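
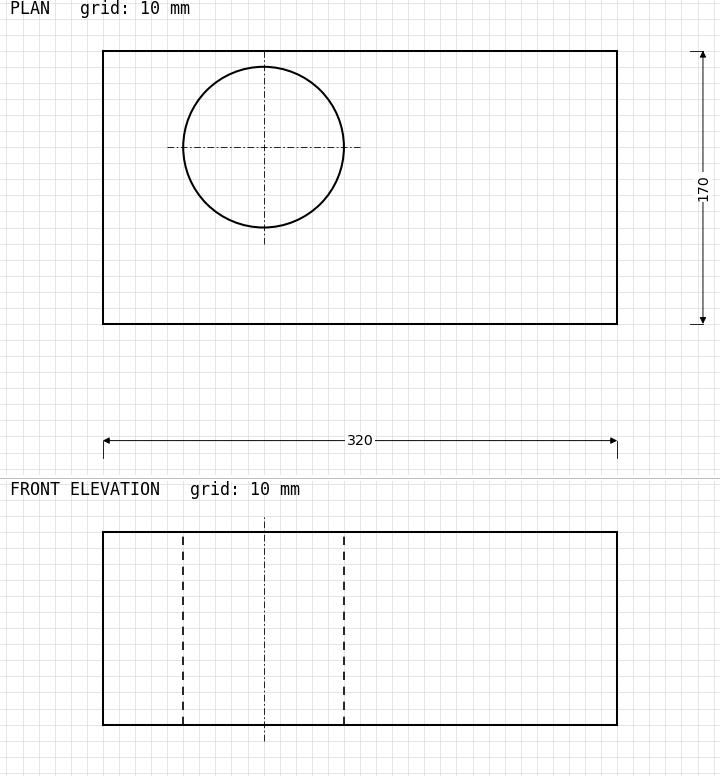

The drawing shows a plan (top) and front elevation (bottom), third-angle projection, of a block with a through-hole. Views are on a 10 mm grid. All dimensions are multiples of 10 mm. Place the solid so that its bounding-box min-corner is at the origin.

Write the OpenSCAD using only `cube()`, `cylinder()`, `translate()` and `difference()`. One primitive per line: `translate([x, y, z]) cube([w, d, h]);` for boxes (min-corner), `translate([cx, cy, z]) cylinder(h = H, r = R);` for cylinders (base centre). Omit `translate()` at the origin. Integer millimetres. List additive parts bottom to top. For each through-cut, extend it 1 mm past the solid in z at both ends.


difference() {
  cube([320, 170, 120]);
  translate([100, 110, -1]) cylinder(h = 122, r = 50);
}


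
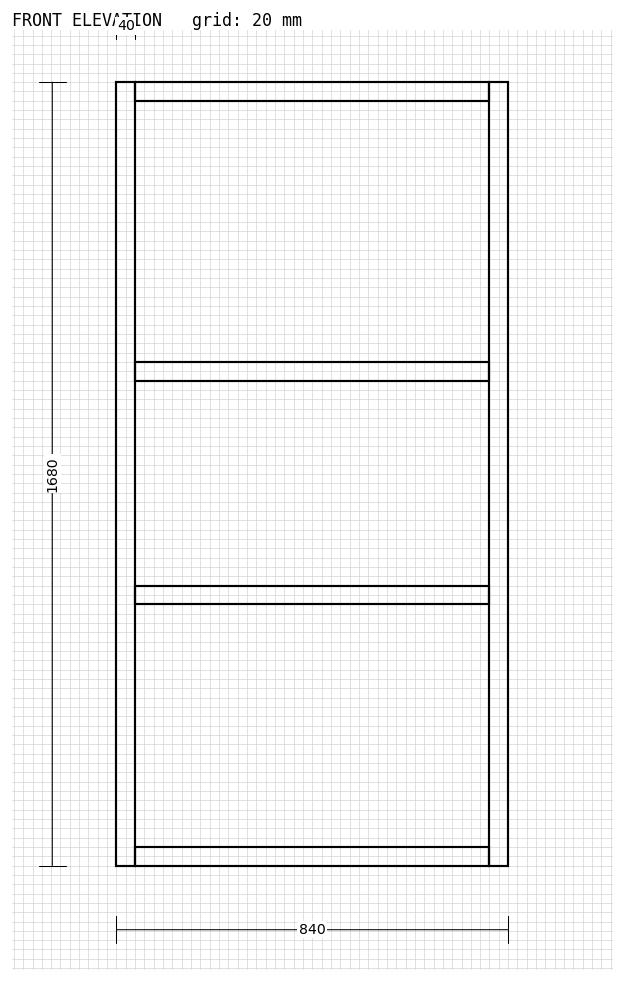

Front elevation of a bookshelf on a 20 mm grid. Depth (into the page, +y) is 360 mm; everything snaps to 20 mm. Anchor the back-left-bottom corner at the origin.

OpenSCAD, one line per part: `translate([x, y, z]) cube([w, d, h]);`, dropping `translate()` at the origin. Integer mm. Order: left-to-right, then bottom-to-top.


cube([40, 360, 1680]);
translate([40, 0, 0]) cube([760, 360, 40]);
translate([40, 0, 560]) cube([760, 360, 40]);
translate([40, 0, 1040]) cube([760, 360, 40]);
translate([40, 0, 1640]) cube([760, 360, 40]);
translate([800, 0, 0]) cube([40, 360, 1680]);


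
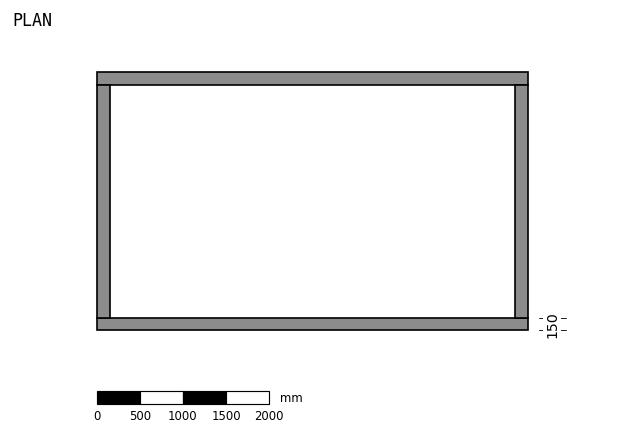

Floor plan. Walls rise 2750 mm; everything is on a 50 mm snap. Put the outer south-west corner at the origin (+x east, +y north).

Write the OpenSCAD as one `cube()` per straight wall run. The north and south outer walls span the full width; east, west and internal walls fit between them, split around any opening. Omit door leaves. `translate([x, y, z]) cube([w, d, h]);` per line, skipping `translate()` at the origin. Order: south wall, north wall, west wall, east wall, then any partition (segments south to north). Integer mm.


cube([5000, 150, 2750]);
translate([0, 2850, 0]) cube([5000, 150, 2750]);
translate([0, 150, 0]) cube([150, 2700, 2750]);
translate([4850, 150, 0]) cube([150, 2700, 2750]);


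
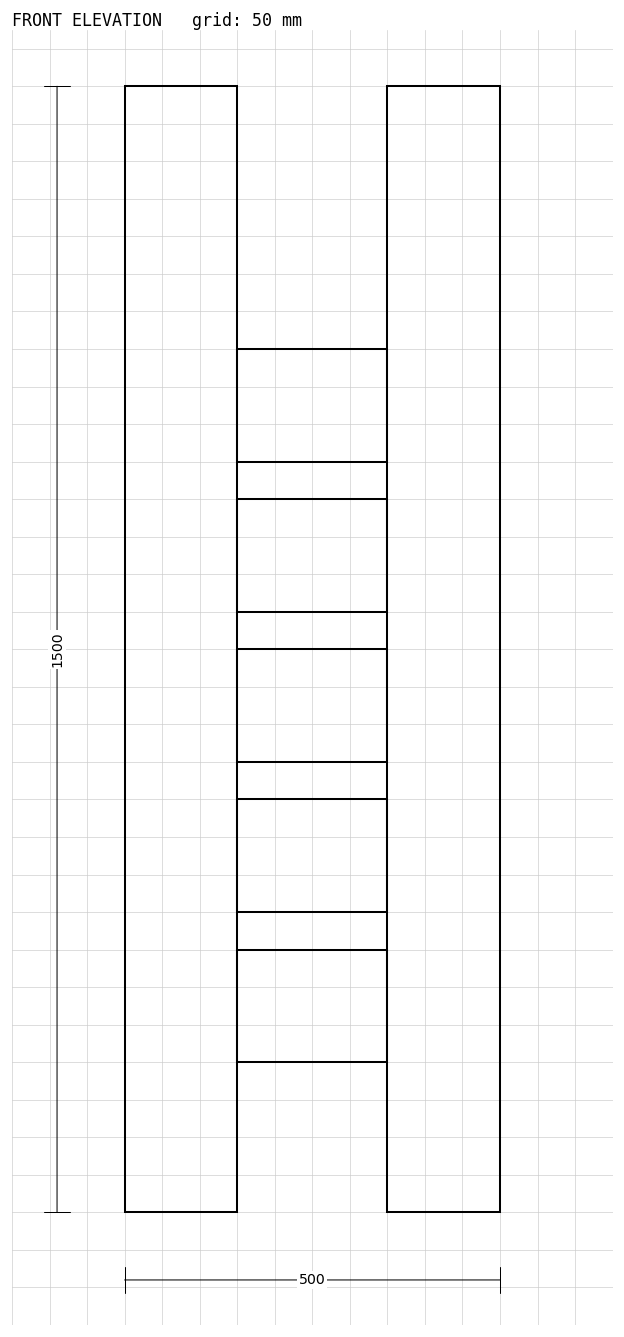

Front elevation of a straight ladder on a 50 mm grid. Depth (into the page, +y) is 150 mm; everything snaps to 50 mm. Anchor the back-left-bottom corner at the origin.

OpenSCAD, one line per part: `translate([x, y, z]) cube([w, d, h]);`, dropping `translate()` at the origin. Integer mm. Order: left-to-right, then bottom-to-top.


cube([150, 150, 1500]);
translate([150, 0, 200]) cube([200, 150, 150]);
translate([150, 0, 400]) cube([200, 150, 150]);
translate([150, 0, 600]) cube([200, 150, 150]);
translate([150, 0, 800]) cube([200, 150, 150]);
translate([150, 0, 1000]) cube([200, 150, 150]);
translate([350, 0, 0]) cube([150, 150, 1500]);


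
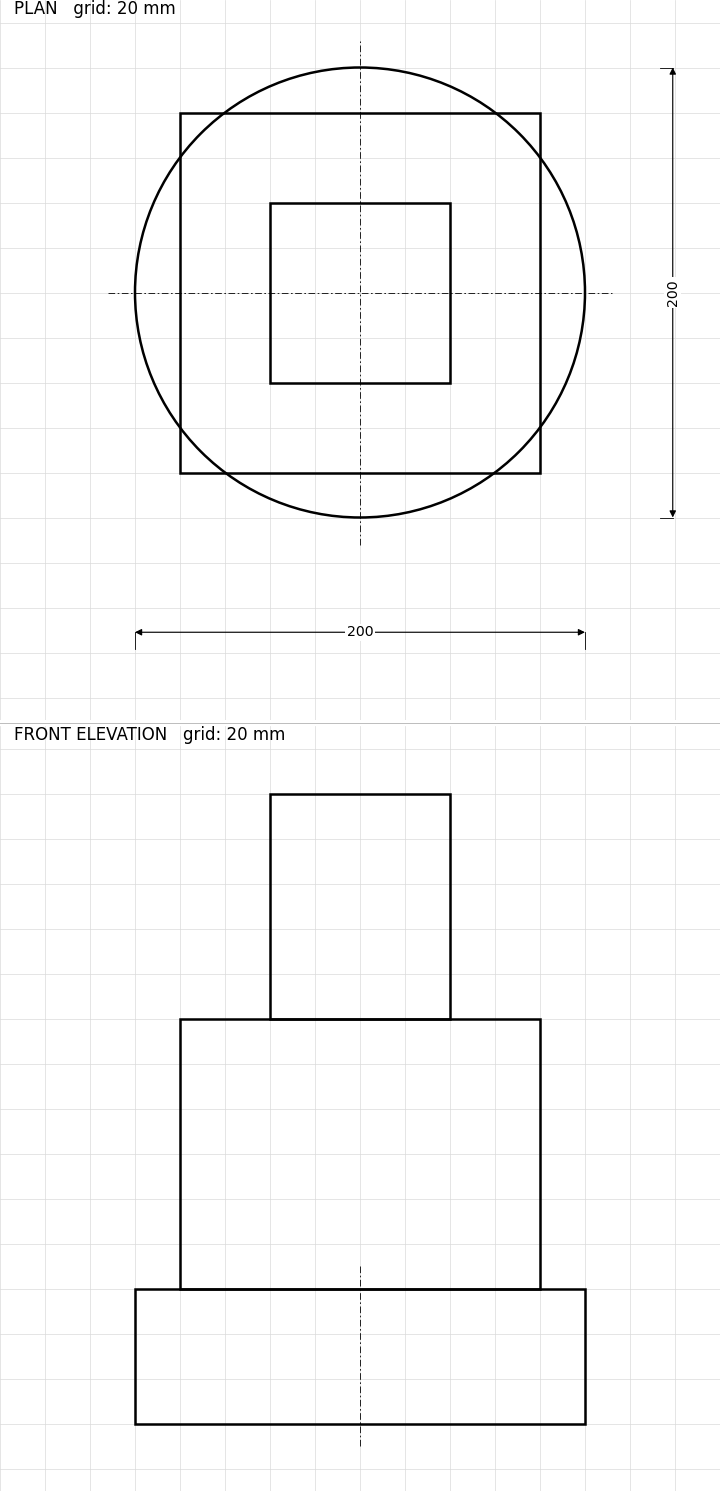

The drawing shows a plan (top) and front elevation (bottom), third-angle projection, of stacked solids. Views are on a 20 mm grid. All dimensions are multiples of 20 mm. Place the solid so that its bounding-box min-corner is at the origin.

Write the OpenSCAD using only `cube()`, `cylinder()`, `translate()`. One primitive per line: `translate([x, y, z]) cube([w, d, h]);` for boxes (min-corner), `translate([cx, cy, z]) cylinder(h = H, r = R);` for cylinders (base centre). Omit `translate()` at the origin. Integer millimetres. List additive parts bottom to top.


translate([100, 100, 0]) cylinder(h = 60, r = 100);
translate([20, 20, 60]) cube([160, 160, 120]);
translate([60, 60, 180]) cube([80, 80, 100]);


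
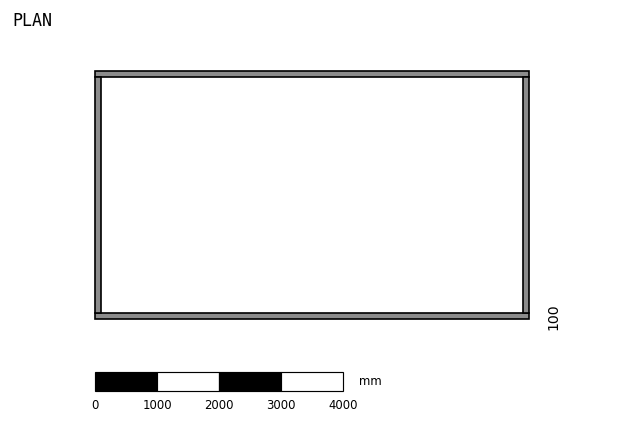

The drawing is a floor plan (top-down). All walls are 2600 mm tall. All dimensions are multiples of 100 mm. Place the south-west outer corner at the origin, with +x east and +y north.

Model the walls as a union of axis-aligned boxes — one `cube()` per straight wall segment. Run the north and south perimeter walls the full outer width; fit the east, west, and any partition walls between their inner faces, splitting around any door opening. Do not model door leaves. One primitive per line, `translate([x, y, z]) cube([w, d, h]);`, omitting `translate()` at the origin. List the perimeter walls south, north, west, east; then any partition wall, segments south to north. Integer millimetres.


cube([7000, 100, 2600]);
translate([0, 3900, 0]) cube([7000, 100, 2600]);
translate([0, 100, 0]) cube([100, 3800, 2600]);
translate([6900, 100, 0]) cube([100, 3800, 2600]);


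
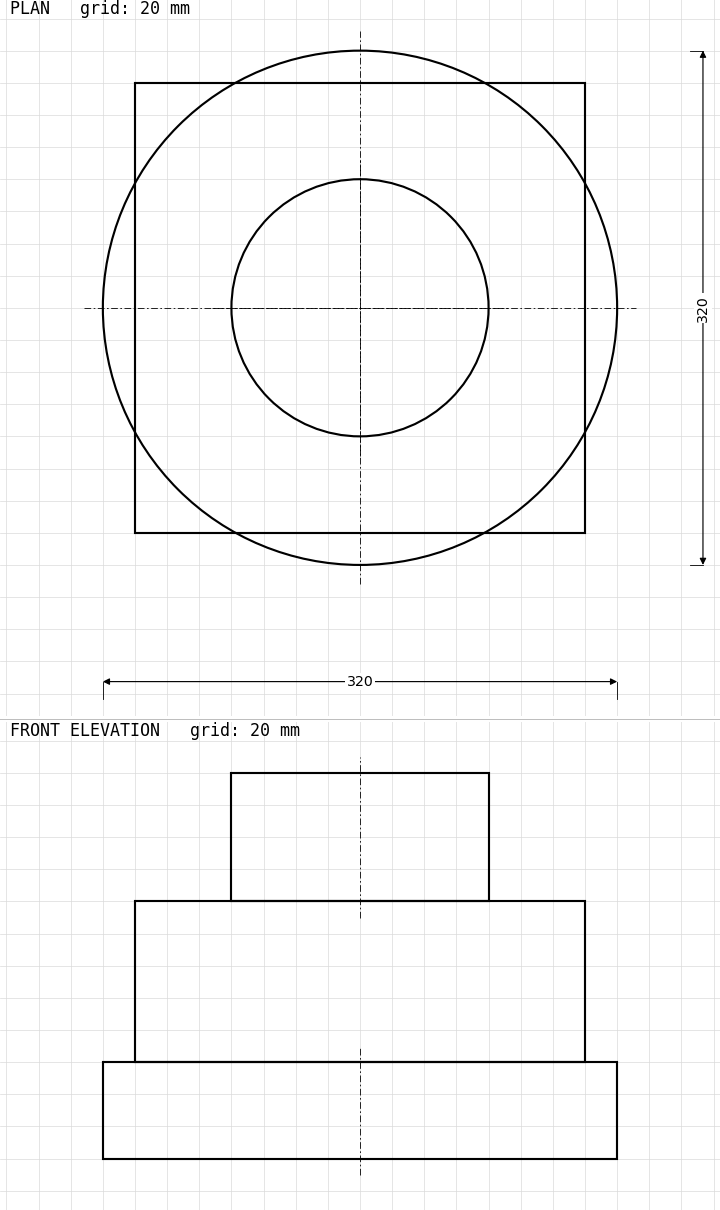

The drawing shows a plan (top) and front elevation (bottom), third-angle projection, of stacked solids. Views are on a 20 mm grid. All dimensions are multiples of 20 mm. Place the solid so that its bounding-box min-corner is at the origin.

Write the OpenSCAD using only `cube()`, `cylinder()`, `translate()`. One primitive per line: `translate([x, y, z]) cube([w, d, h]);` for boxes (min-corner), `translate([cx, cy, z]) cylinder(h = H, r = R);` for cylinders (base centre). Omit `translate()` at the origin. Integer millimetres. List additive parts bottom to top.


translate([160, 160, 0]) cylinder(h = 60, r = 160);
translate([20, 20, 60]) cube([280, 280, 100]);
translate([160, 160, 160]) cylinder(h = 80, r = 80);


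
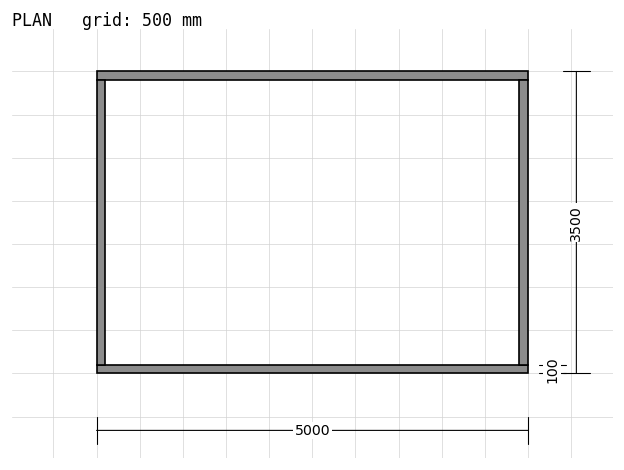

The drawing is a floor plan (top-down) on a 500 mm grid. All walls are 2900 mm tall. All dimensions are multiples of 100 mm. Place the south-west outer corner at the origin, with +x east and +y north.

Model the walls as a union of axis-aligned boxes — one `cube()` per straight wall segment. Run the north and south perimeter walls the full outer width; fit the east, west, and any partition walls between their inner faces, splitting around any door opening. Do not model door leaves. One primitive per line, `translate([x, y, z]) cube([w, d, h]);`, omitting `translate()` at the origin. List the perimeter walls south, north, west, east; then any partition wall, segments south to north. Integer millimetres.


cube([5000, 100, 2900]);
translate([0, 3400, 0]) cube([5000, 100, 2900]);
translate([0, 100, 0]) cube([100, 3300, 2900]);
translate([4900, 100, 0]) cube([100, 3300, 2900]);


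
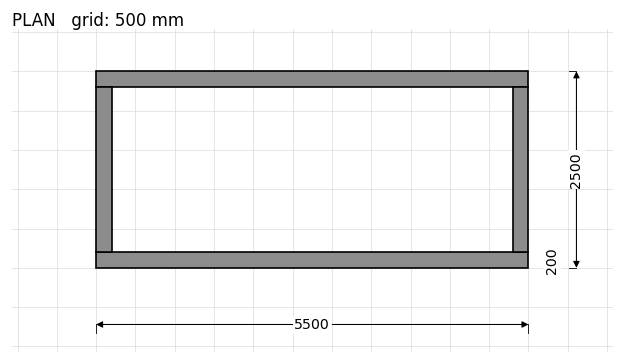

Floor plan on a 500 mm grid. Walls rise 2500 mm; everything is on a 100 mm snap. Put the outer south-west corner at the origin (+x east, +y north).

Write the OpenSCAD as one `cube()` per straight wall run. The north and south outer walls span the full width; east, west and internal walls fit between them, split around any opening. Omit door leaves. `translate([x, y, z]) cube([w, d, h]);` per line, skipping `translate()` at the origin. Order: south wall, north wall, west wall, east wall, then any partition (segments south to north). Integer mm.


cube([5500, 200, 2500]);
translate([0, 2300, 0]) cube([5500, 200, 2500]);
translate([0, 200, 0]) cube([200, 2100, 2500]);
translate([5300, 200, 0]) cube([200, 2100, 2500]);


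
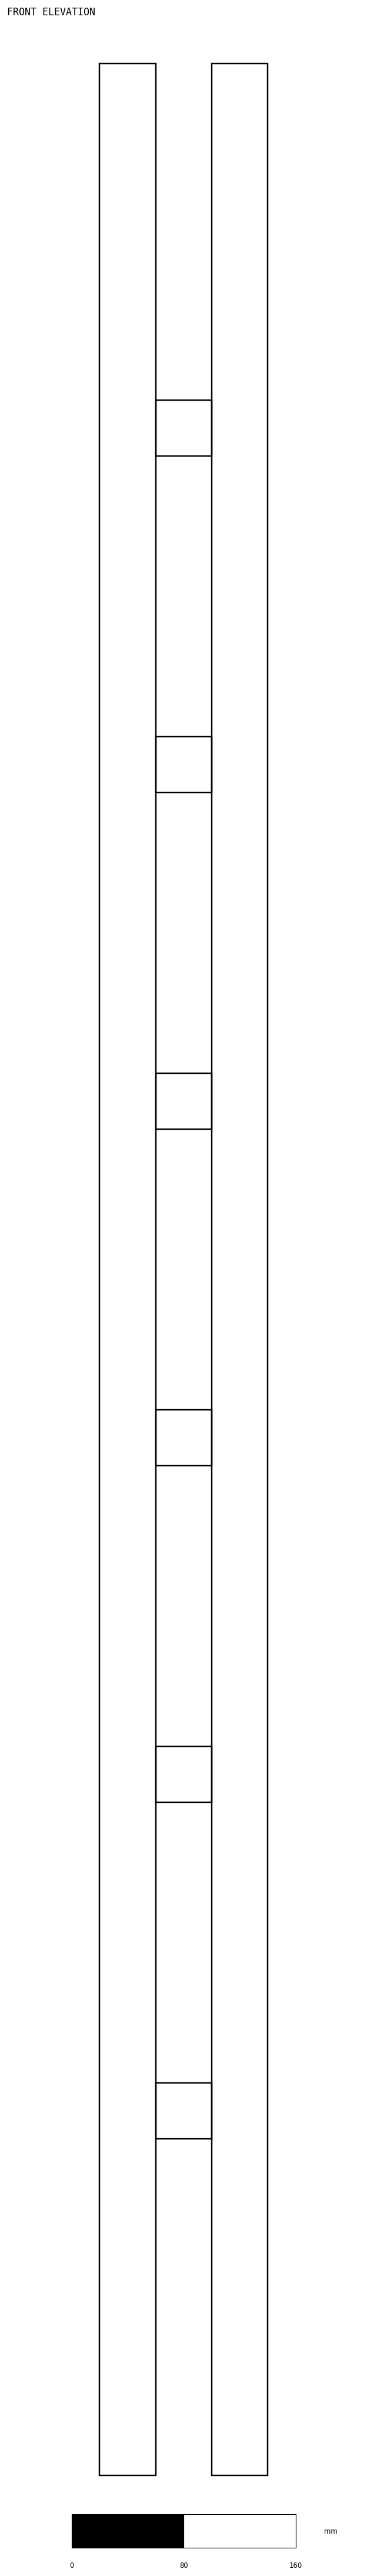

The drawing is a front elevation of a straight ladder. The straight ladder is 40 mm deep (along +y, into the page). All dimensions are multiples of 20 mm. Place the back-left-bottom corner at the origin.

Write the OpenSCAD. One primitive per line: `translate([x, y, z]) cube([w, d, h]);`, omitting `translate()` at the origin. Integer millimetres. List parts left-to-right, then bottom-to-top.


cube([40, 40, 1720]);
translate([40, 0, 240]) cube([40, 40, 40]);
translate([40, 0, 480]) cube([40, 40, 40]);
translate([40, 0, 720]) cube([40, 40, 40]);
translate([40, 0, 960]) cube([40, 40, 40]);
translate([40, 0, 1200]) cube([40, 40, 40]);
translate([40, 0, 1440]) cube([40, 40, 40]);
translate([80, 0, 0]) cube([40, 40, 1720]);


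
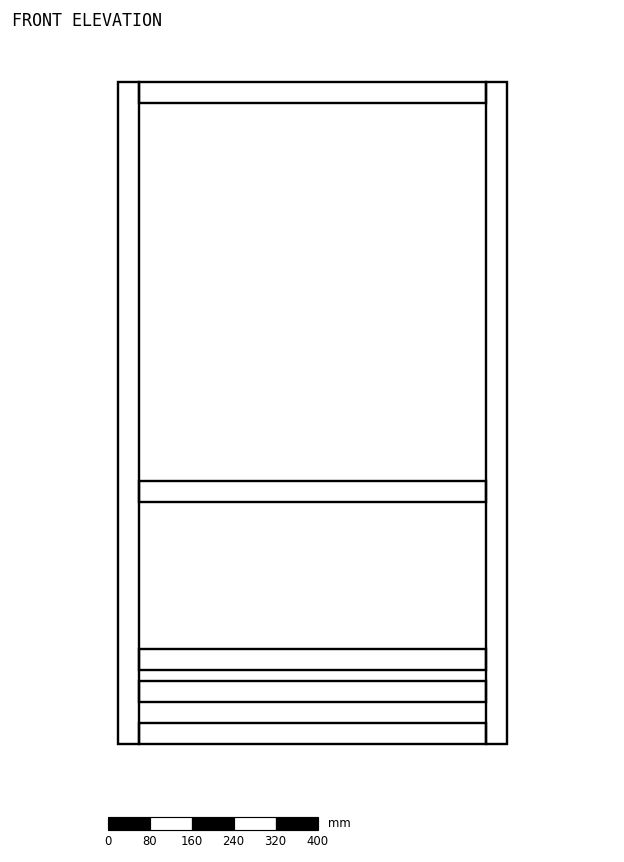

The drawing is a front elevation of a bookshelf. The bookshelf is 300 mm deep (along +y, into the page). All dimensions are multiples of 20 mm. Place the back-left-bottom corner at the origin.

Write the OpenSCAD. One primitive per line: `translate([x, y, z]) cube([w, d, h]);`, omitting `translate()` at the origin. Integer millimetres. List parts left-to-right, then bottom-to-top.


cube([40, 300, 1260]);
translate([40, 0, 0]) cube([660, 300, 40]);
translate([40, 0, 80]) cube([660, 300, 40]);
translate([40, 0, 140]) cube([660, 300, 40]);
translate([40, 0, 460]) cube([660, 300, 40]);
translate([40, 0, 1220]) cube([660, 300, 40]);
translate([700, 0, 0]) cube([40, 300, 1260]);


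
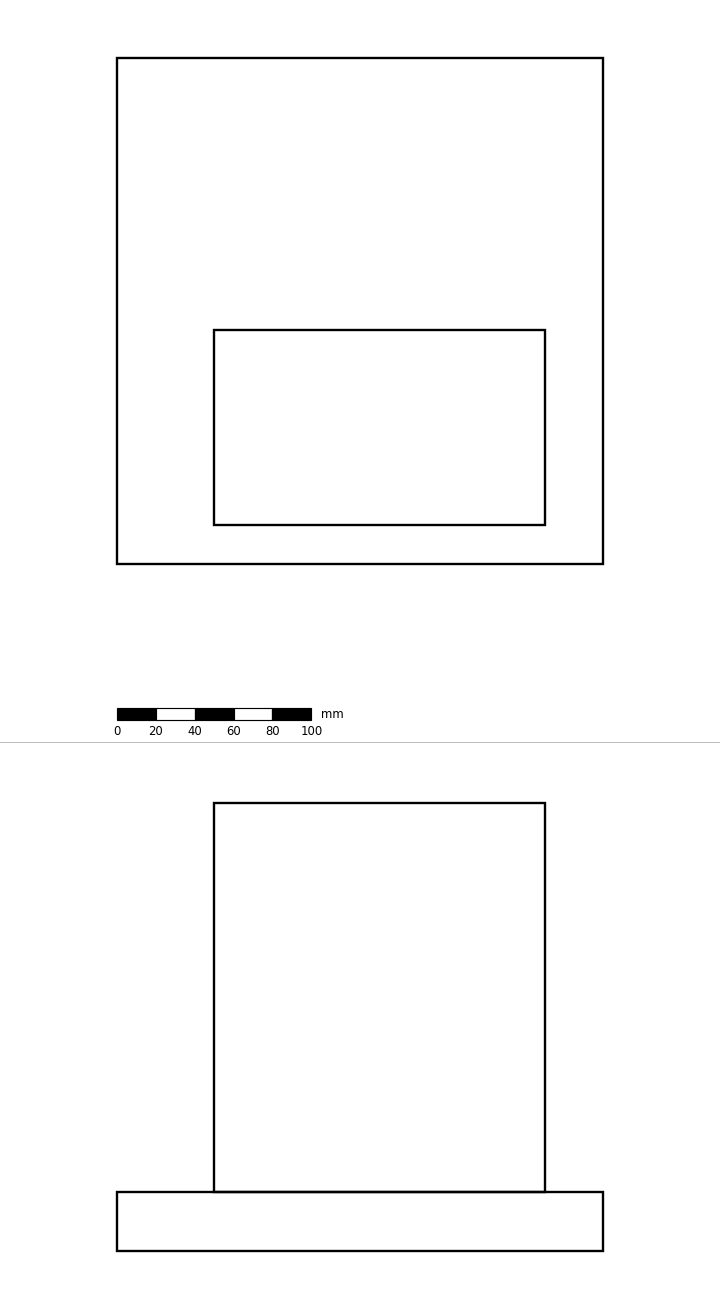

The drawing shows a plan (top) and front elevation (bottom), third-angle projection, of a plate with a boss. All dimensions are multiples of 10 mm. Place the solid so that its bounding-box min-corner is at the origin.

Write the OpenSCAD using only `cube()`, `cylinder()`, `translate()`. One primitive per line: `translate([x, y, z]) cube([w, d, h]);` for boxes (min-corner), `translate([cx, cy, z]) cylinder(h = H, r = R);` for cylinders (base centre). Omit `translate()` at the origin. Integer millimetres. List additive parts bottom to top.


cube([250, 260, 30]);
translate([50, 20, 30]) cube([170, 100, 200]);


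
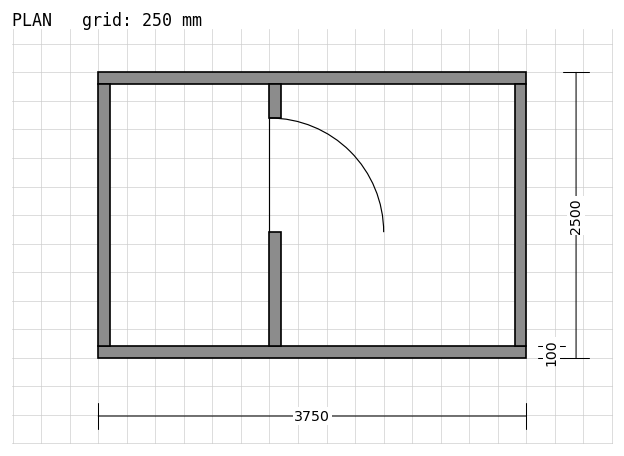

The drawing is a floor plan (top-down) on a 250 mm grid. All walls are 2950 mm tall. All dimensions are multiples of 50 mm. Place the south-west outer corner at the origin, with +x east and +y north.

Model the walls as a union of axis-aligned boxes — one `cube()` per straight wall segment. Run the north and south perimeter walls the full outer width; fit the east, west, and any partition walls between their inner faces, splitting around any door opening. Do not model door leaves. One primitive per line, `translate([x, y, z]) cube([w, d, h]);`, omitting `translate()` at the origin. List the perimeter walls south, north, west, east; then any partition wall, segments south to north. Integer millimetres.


cube([3750, 100, 2950]);
translate([0, 2400, 0]) cube([3750, 100, 2950]);
translate([0, 100, 0]) cube([100, 2300, 2950]);
translate([3650, 100, 0]) cube([100, 2300, 2950]);
translate([1500, 100, 0]) cube([100, 1000, 2950]);
translate([1500, 2100, 0]) cube([100, 300, 2950]);


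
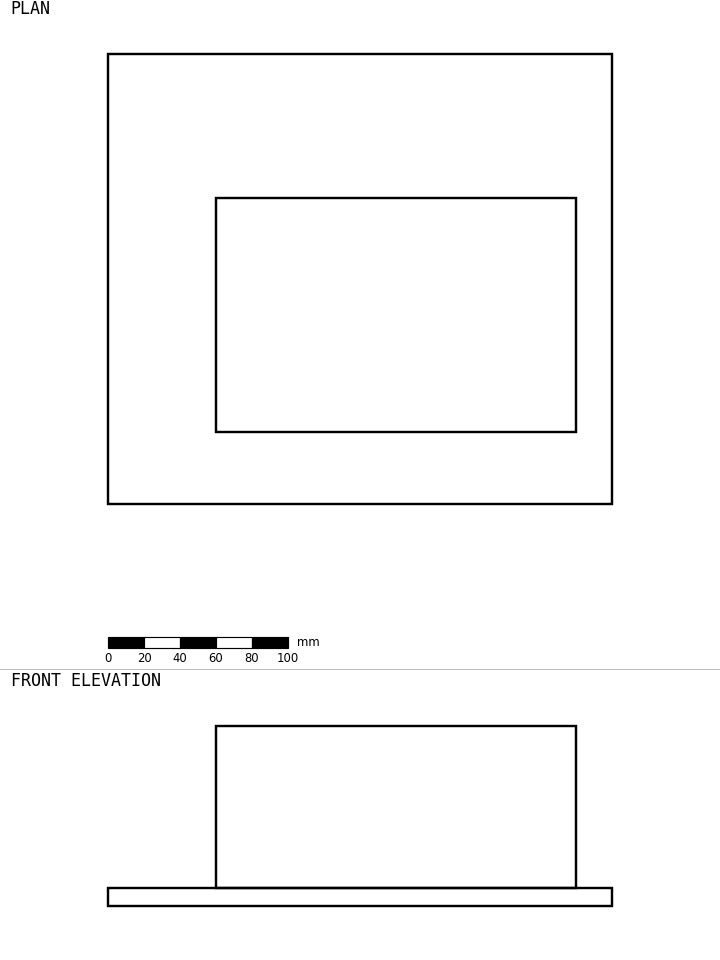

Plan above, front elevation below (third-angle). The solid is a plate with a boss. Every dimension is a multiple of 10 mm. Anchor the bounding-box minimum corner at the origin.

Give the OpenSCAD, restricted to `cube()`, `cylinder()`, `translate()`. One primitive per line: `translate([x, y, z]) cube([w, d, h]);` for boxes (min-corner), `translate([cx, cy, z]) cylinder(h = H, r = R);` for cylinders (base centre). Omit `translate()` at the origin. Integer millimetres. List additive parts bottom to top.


cube([280, 250, 10]);
translate([60, 40, 10]) cube([200, 130, 90]);


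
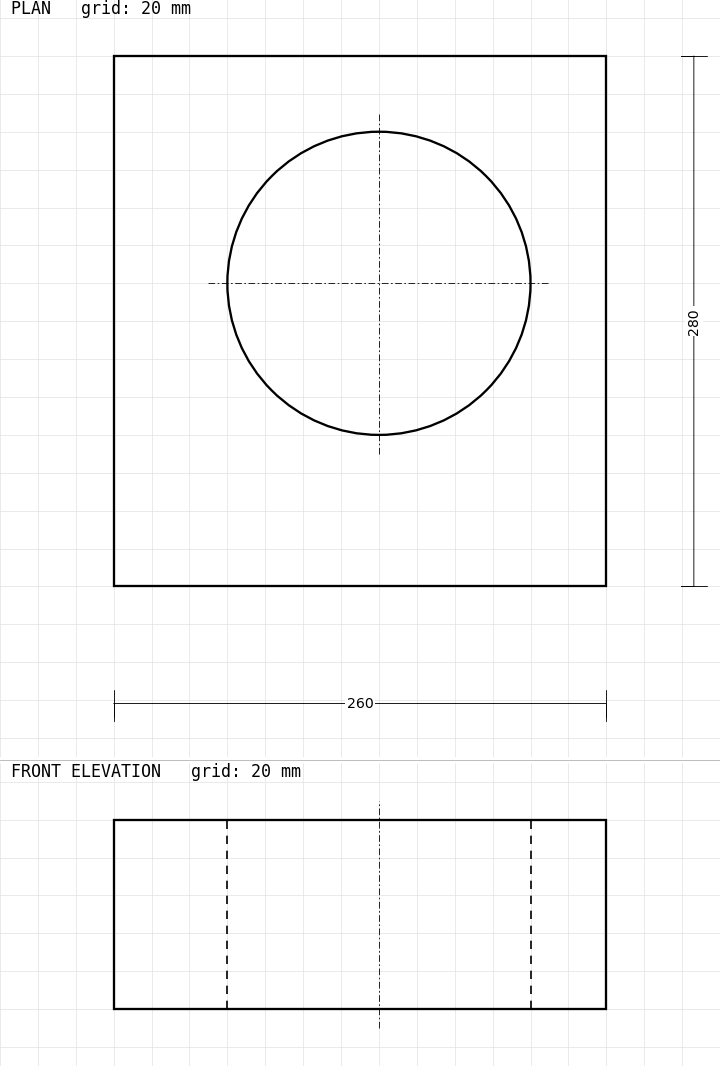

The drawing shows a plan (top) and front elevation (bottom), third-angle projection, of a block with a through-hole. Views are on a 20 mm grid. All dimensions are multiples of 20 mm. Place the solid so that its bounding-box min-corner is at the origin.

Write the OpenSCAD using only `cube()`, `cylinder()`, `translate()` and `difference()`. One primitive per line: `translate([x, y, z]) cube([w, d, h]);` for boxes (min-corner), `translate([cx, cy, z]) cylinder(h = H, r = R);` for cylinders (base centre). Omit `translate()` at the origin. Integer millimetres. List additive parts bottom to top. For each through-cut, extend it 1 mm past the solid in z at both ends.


difference() {
  cube([260, 280, 100]);
  translate([140, 160, -1]) cylinder(h = 102, r = 80);
}


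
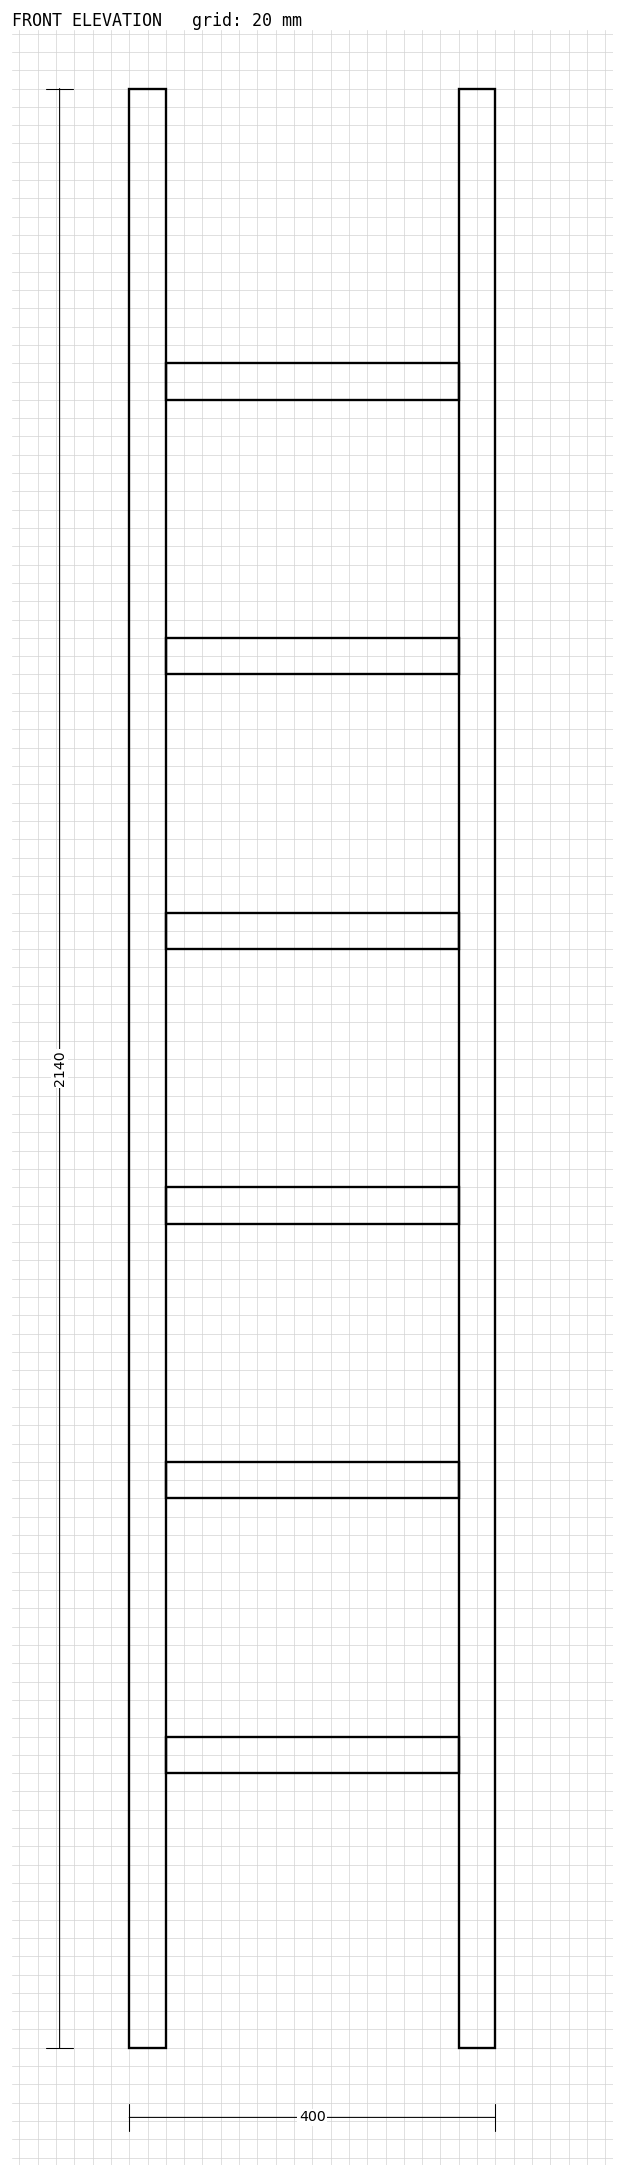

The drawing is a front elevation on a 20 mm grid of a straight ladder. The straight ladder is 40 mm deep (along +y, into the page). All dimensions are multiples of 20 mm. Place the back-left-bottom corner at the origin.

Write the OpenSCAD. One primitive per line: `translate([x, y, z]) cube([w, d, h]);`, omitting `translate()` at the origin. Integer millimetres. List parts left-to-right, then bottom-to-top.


cube([40, 40, 2140]);
translate([40, 0, 300]) cube([320, 40, 40]);
translate([40, 0, 600]) cube([320, 40, 40]);
translate([40, 0, 900]) cube([320, 40, 40]);
translate([40, 0, 1200]) cube([320, 40, 40]);
translate([40, 0, 1500]) cube([320, 40, 40]);
translate([40, 0, 1800]) cube([320, 40, 40]);
translate([360, 0, 0]) cube([40, 40, 2140]);


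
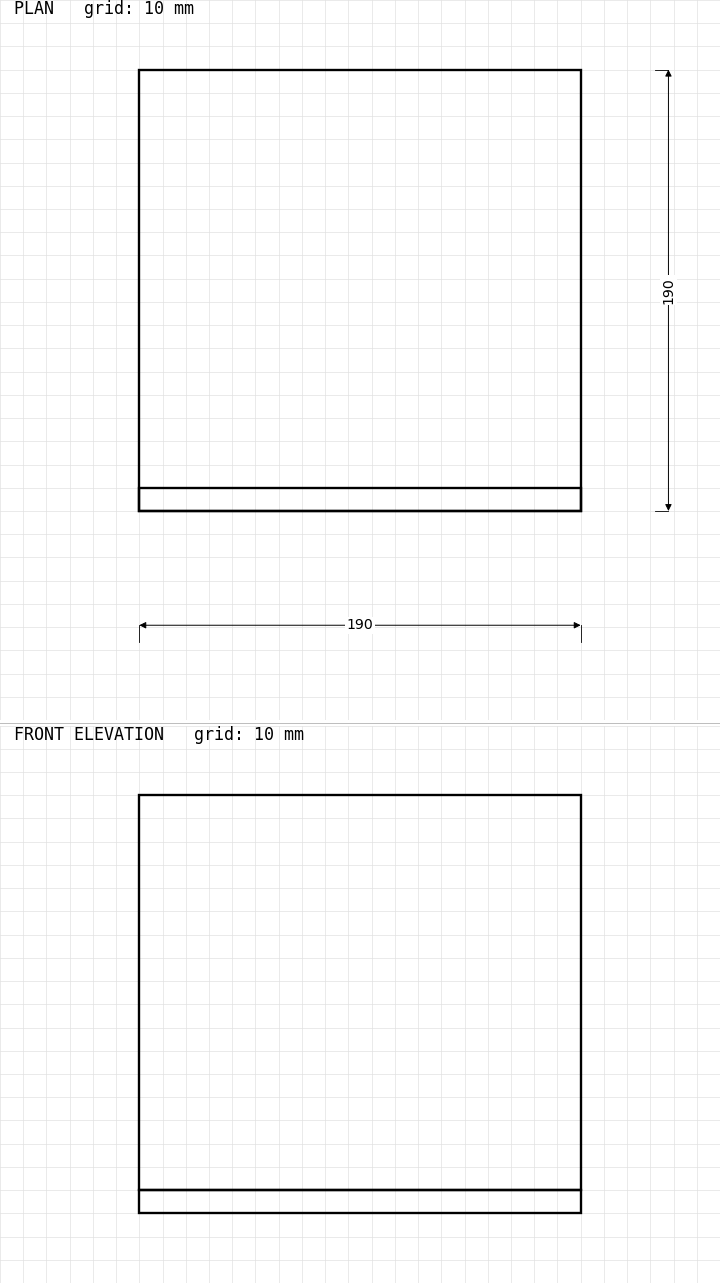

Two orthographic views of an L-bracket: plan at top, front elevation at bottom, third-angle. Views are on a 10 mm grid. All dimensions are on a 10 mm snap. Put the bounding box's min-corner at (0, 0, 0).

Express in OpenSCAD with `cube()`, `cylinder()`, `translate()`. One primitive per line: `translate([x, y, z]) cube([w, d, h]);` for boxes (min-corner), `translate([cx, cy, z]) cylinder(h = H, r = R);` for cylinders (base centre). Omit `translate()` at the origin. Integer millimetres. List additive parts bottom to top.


cube([190, 190, 10]);
translate([0, 0, 10]) cube([190, 10, 170]);


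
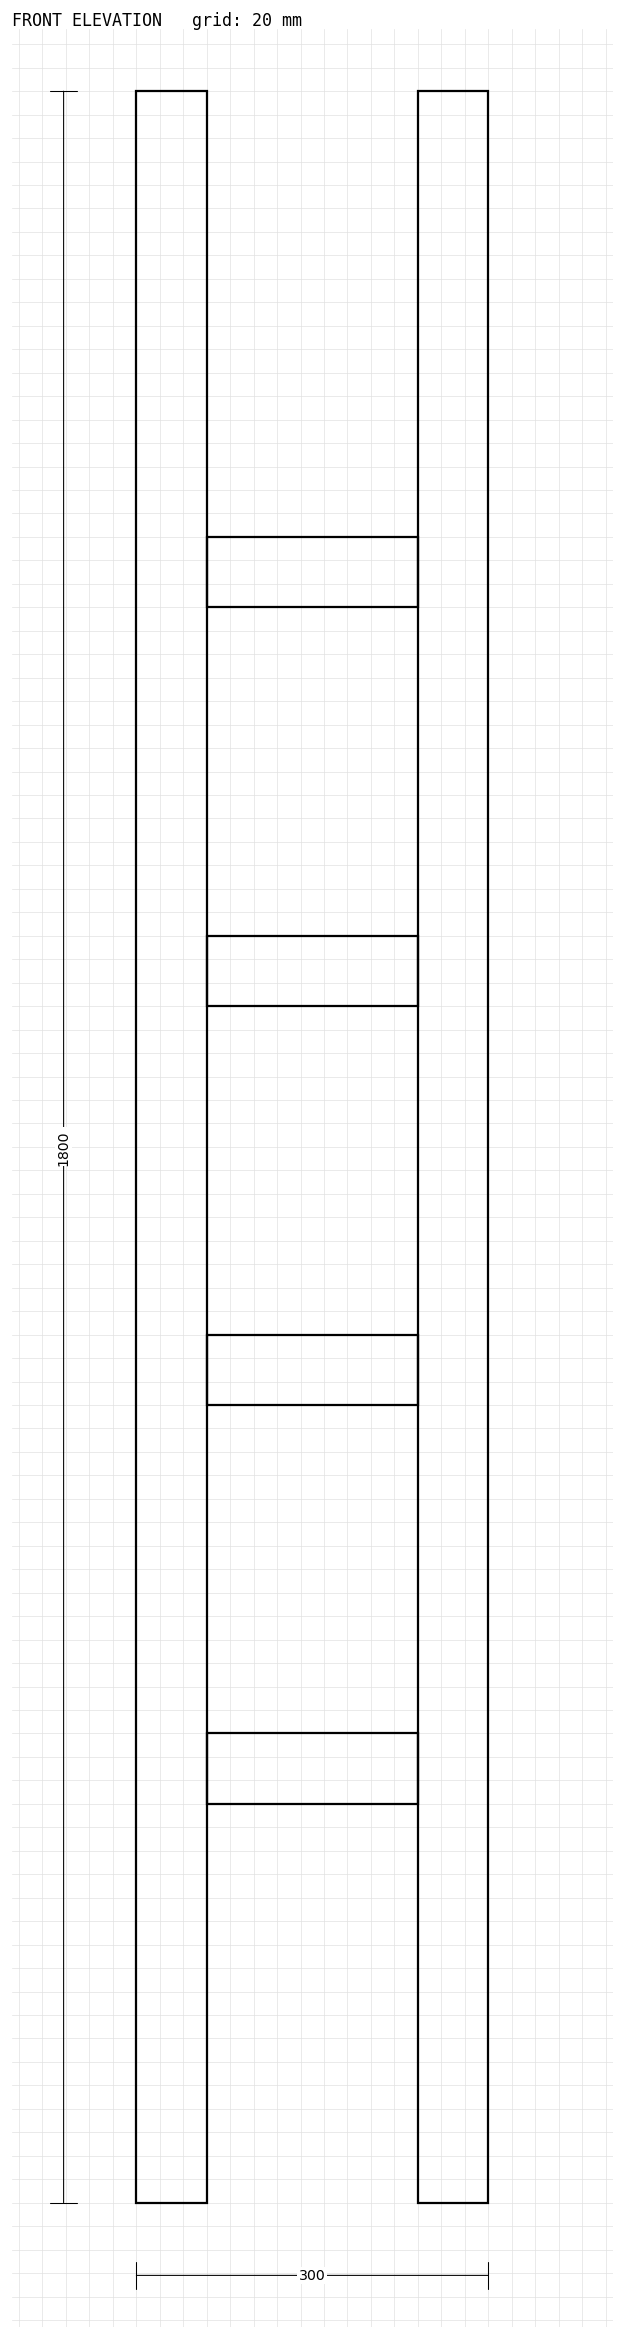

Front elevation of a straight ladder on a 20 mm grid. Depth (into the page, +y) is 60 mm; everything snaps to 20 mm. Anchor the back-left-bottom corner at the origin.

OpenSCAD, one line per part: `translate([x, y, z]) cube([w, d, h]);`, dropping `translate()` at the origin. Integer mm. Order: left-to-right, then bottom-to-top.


cube([60, 60, 1800]);
translate([60, 0, 340]) cube([180, 60, 60]);
translate([60, 0, 680]) cube([180, 60, 60]);
translate([60, 0, 1020]) cube([180, 60, 60]);
translate([60, 0, 1360]) cube([180, 60, 60]);
translate([240, 0, 0]) cube([60, 60, 1800]);


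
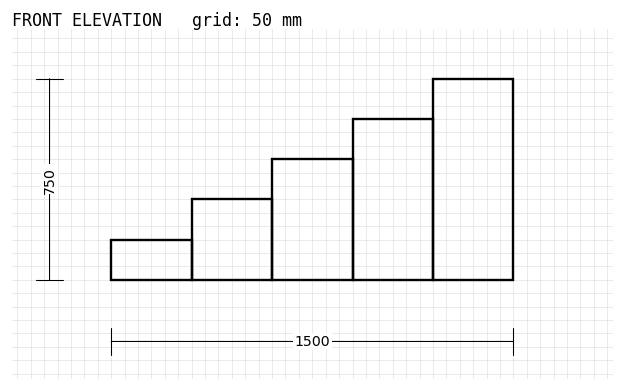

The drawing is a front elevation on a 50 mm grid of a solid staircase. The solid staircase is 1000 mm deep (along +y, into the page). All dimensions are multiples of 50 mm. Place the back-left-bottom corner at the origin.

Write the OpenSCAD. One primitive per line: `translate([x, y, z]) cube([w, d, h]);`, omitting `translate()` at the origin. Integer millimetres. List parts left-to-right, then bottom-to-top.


cube([300, 1000, 150]);
translate([300, 0, 0]) cube([300, 1000, 300]);
translate([600, 0, 0]) cube([300, 1000, 450]);
translate([900, 0, 0]) cube([300, 1000, 600]);
translate([1200, 0, 0]) cube([300, 1000, 750]);


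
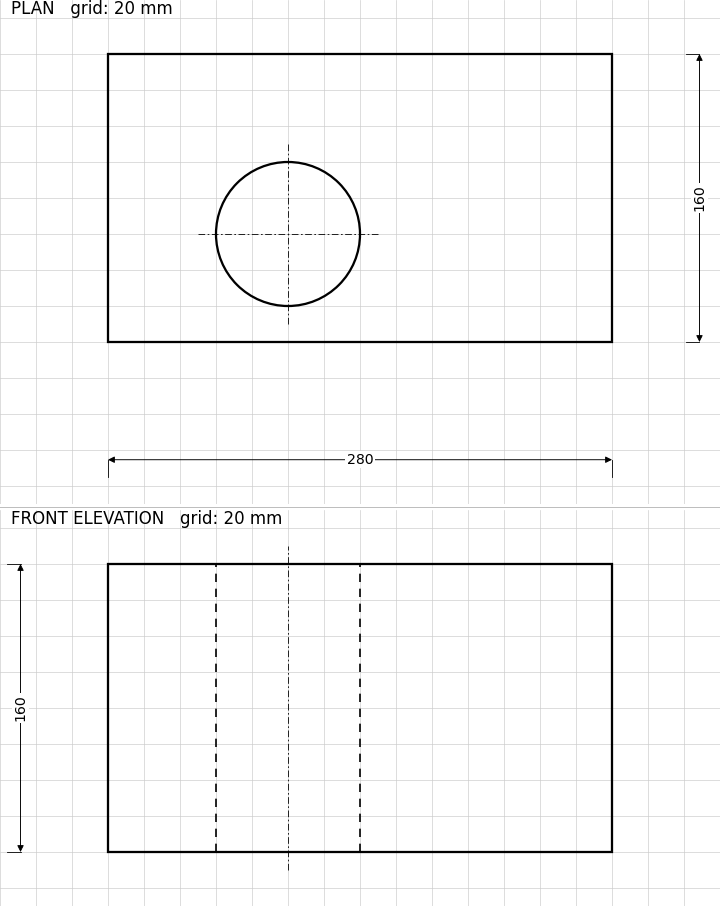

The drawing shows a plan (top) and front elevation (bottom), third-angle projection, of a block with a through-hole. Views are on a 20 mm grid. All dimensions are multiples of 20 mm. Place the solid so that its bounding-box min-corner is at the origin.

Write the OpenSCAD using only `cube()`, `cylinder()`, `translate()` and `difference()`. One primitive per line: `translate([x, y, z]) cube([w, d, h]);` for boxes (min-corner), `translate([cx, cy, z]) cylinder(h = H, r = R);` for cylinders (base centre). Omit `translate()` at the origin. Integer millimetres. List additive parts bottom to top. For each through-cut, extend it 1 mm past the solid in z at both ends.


difference() {
  cube([280, 160, 160]);
  translate([100, 60, -1]) cylinder(h = 162, r = 40);
}


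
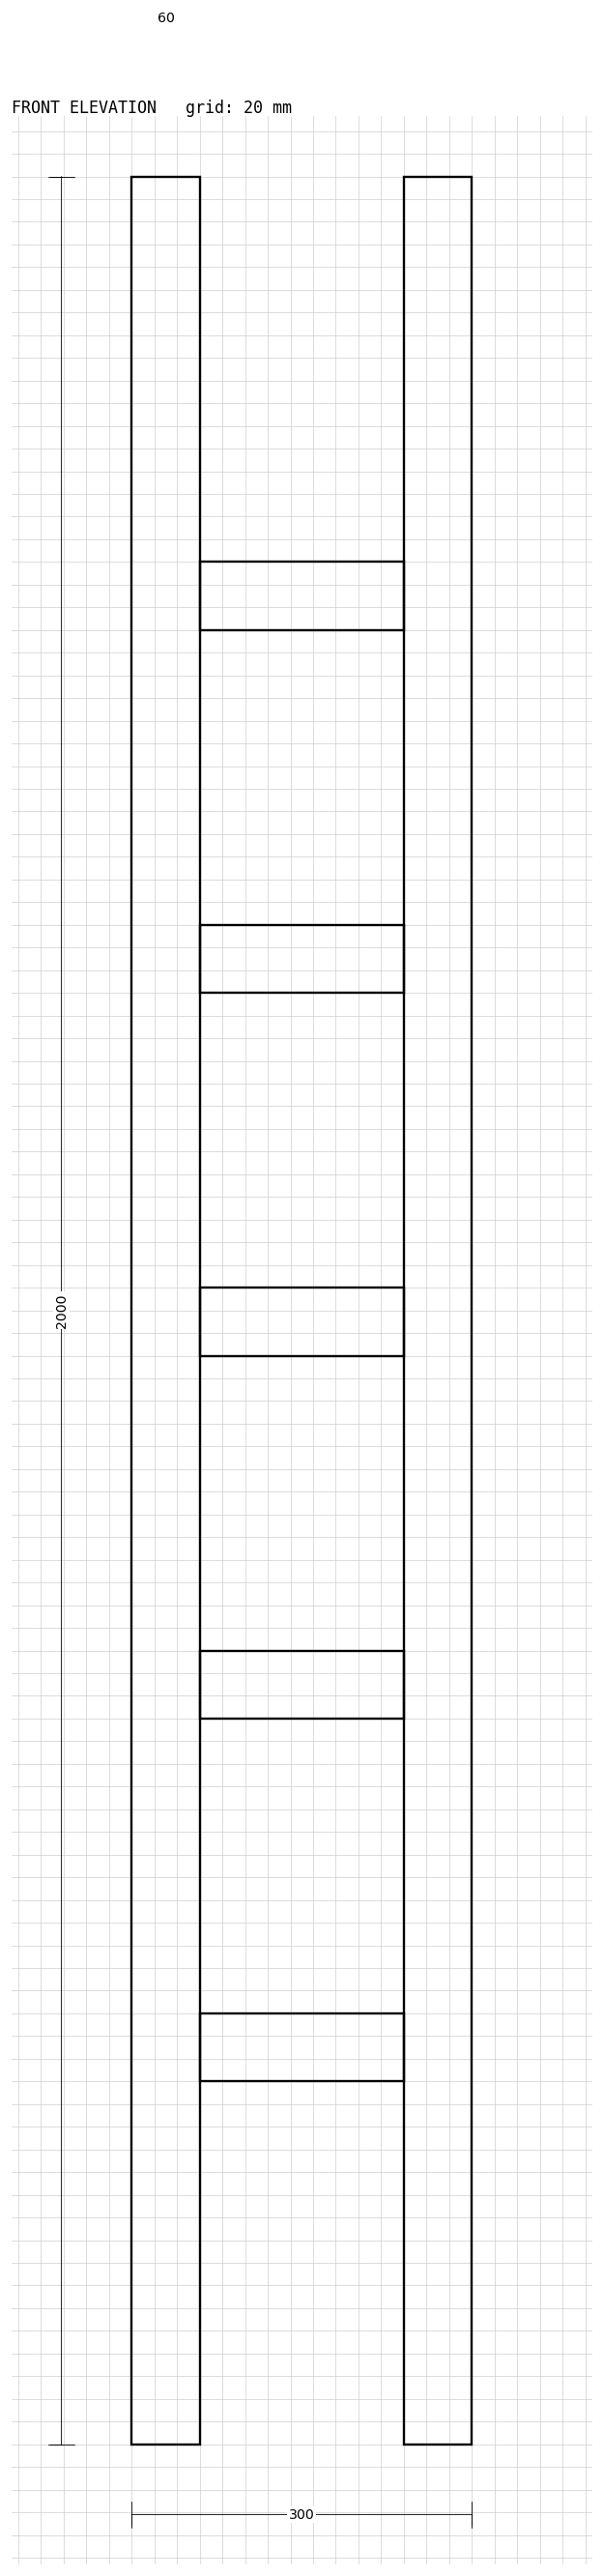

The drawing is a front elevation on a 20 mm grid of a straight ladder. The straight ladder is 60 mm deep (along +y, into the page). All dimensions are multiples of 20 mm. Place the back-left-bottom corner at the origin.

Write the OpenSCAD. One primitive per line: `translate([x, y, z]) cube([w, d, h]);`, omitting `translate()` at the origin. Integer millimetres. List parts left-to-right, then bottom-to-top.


cube([60, 60, 2000]);
translate([60, 0, 320]) cube([180, 60, 60]);
translate([60, 0, 640]) cube([180, 60, 60]);
translate([60, 0, 960]) cube([180, 60, 60]);
translate([60, 0, 1280]) cube([180, 60, 60]);
translate([60, 0, 1600]) cube([180, 60, 60]);
translate([240, 0, 0]) cube([60, 60, 2000]);


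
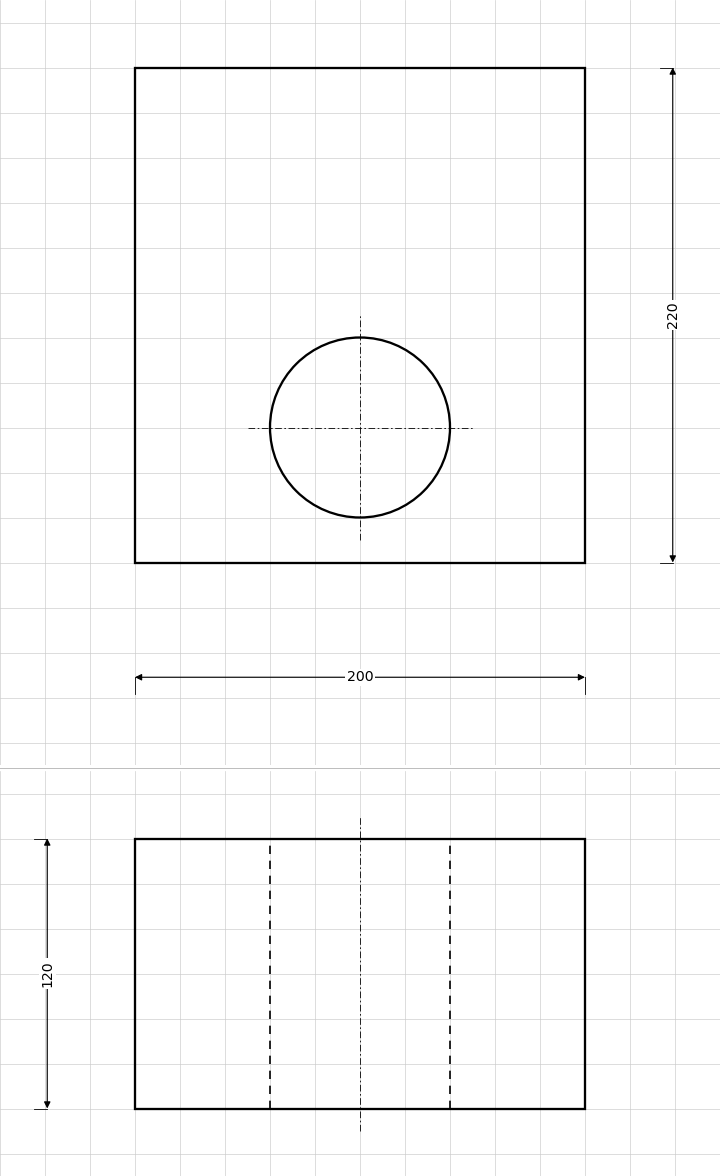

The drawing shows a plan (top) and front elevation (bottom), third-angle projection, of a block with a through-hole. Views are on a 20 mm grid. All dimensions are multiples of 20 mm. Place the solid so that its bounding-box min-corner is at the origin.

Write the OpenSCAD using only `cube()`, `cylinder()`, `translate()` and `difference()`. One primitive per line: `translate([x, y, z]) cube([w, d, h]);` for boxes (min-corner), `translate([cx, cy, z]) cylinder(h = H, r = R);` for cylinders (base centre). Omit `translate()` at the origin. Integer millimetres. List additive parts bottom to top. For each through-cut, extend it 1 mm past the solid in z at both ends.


difference() {
  cube([200, 220, 120]);
  translate([100, 60, -1]) cylinder(h = 122, r = 40);
}


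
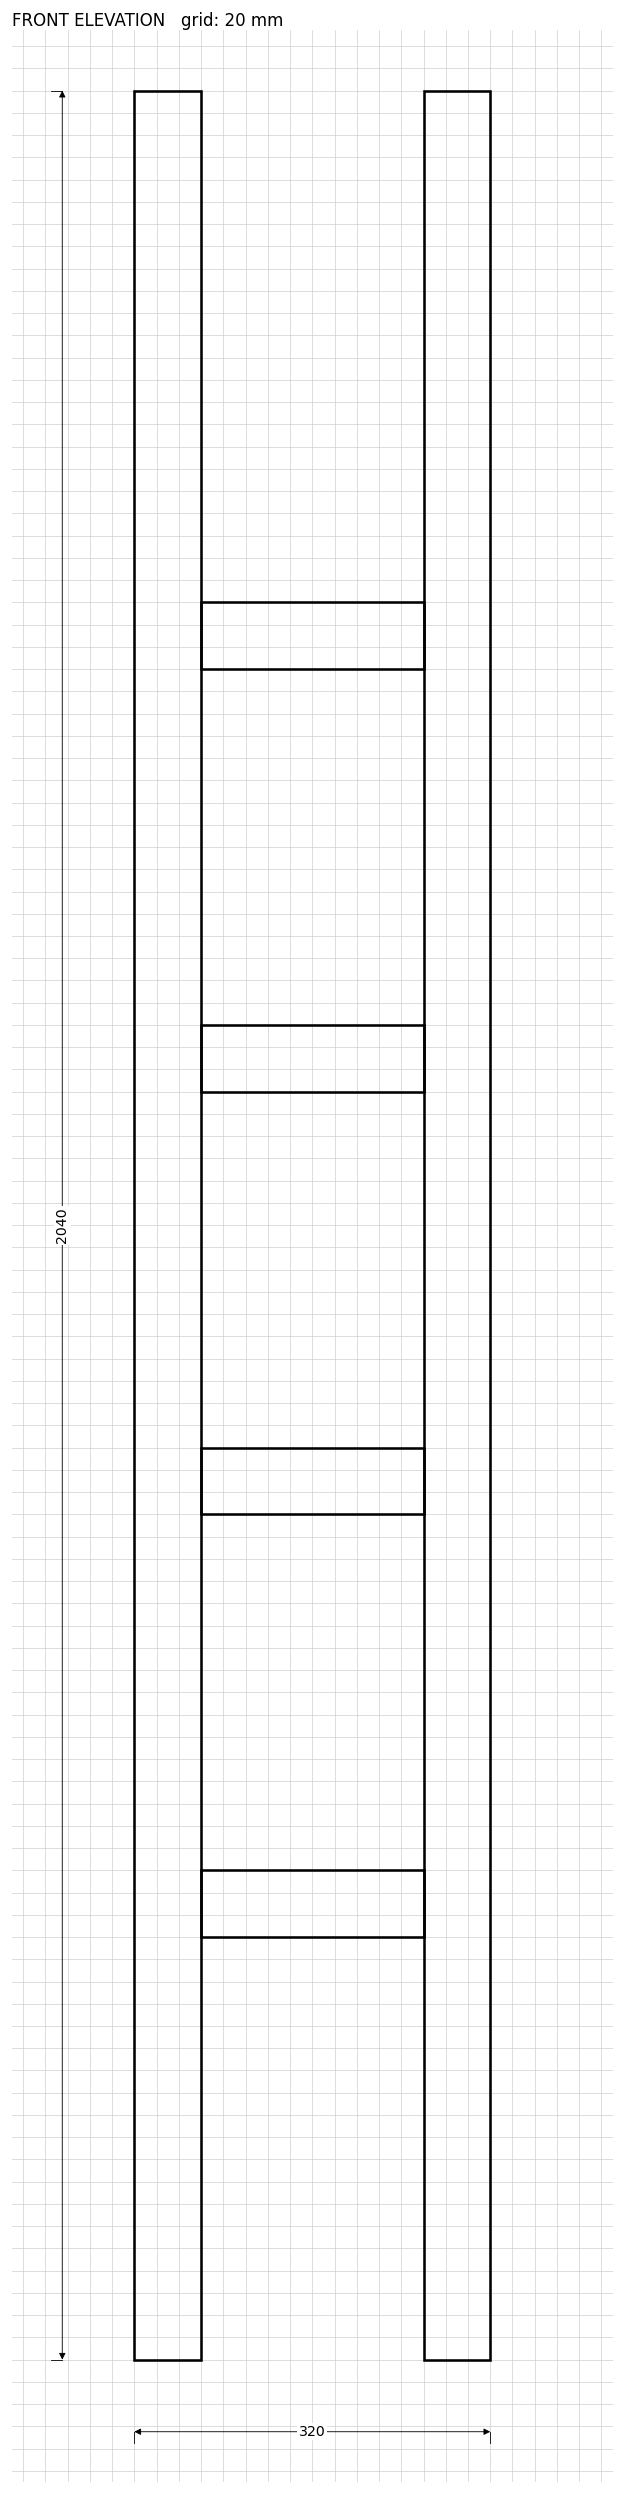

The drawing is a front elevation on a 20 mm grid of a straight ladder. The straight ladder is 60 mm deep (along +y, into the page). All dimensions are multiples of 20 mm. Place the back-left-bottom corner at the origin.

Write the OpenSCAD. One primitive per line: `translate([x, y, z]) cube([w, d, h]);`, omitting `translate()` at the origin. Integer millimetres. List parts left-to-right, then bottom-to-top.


cube([60, 60, 2040]);
translate([60, 0, 380]) cube([200, 60, 60]);
translate([60, 0, 760]) cube([200, 60, 60]);
translate([60, 0, 1140]) cube([200, 60, 60]);
translate([60, 0, 1520]) cube([200, 60, 60]);
translate([260, 0, 0]) cube([60, 60, 2040]);


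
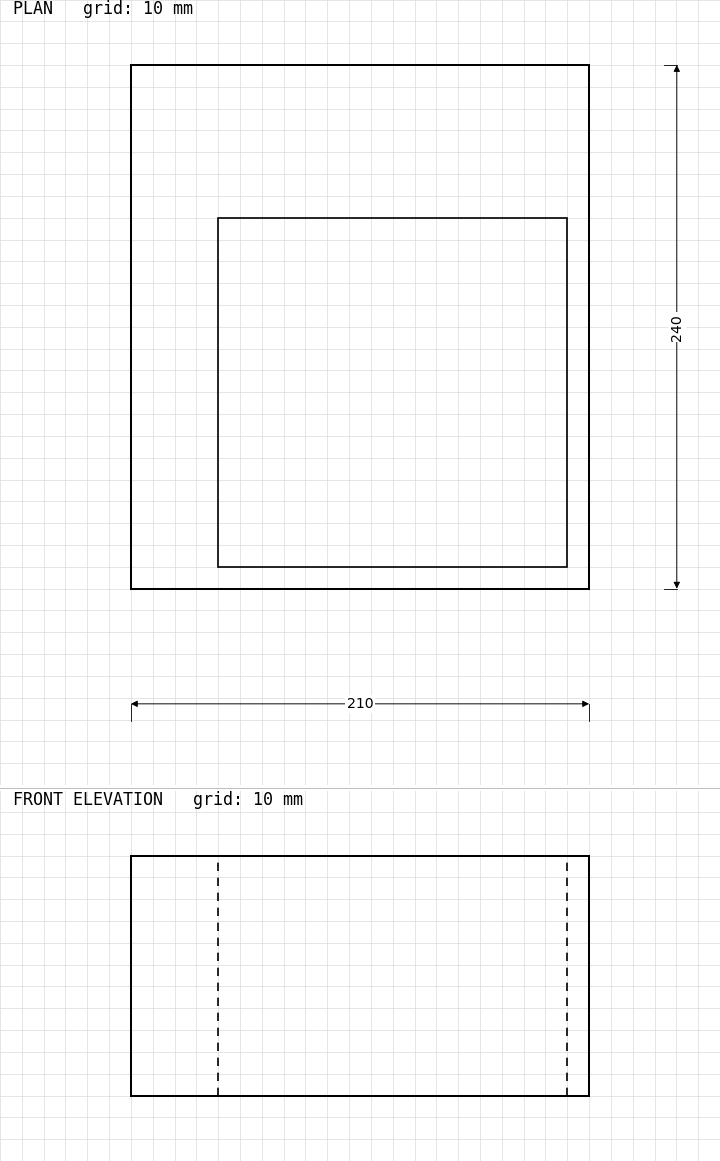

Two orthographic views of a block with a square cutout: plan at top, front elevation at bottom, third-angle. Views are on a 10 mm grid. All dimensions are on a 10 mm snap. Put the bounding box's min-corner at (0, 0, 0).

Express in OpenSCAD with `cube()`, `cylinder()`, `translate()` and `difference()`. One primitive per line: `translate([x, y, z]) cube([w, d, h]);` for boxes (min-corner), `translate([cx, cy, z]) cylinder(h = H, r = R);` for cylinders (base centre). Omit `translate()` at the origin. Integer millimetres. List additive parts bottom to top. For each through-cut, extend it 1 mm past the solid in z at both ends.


difference() {
  cube([210, 240, 110]);
  translate([40, 10, -1]) cube([160, 160, 112]);
}


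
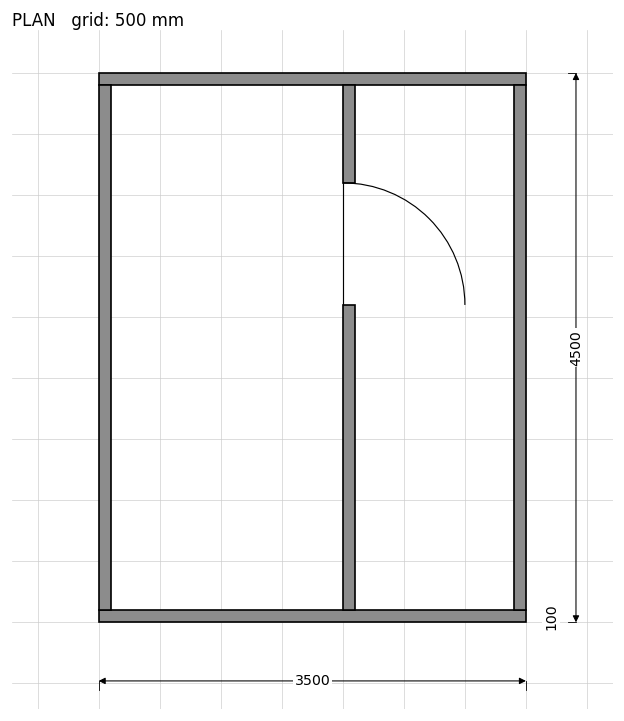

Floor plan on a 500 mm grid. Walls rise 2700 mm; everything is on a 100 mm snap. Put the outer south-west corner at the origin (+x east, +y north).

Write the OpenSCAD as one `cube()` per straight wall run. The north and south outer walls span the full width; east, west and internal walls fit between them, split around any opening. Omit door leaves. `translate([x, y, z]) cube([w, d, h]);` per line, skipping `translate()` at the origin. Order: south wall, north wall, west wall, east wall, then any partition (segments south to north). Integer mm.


cube([3500, 100, 2700]);
translate([0, 4400, 0]) cube([3500, 100, 2700]);
translate([0, 100, 0]) cube([100, 4300, 2700]);
translate([3400, 100, 0]) cube([100, 4300, 2700]);
translate([2000, 100, 0]) cube([100, 2500, 2700]);
translate([2000, 3600, 0]) cube([100, 800, 2700]);


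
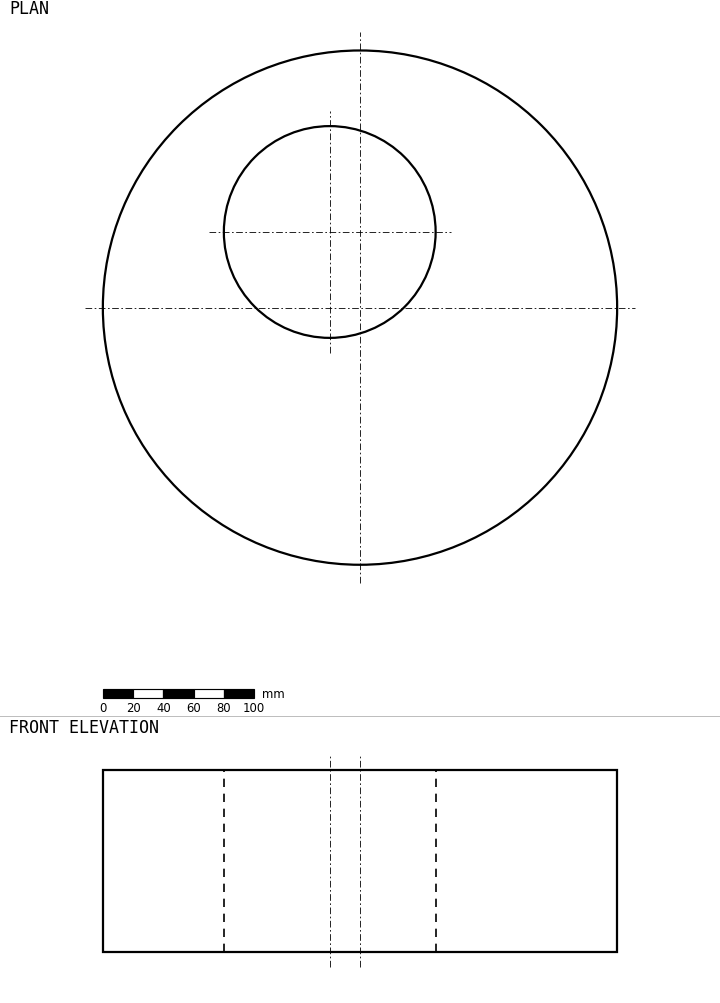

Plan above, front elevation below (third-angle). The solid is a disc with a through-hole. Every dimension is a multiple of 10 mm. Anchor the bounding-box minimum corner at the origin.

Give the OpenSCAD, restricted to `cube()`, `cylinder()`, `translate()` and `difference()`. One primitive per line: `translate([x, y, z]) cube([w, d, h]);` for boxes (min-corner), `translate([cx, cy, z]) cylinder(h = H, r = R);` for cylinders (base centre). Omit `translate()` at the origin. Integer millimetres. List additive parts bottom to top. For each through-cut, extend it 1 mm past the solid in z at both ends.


difference() {
  translate([170, 170, 0]) cylinder(h = 120, r = 170);
  translate([150, 220, -1]) cylinder(h = 122, r = 70);
}


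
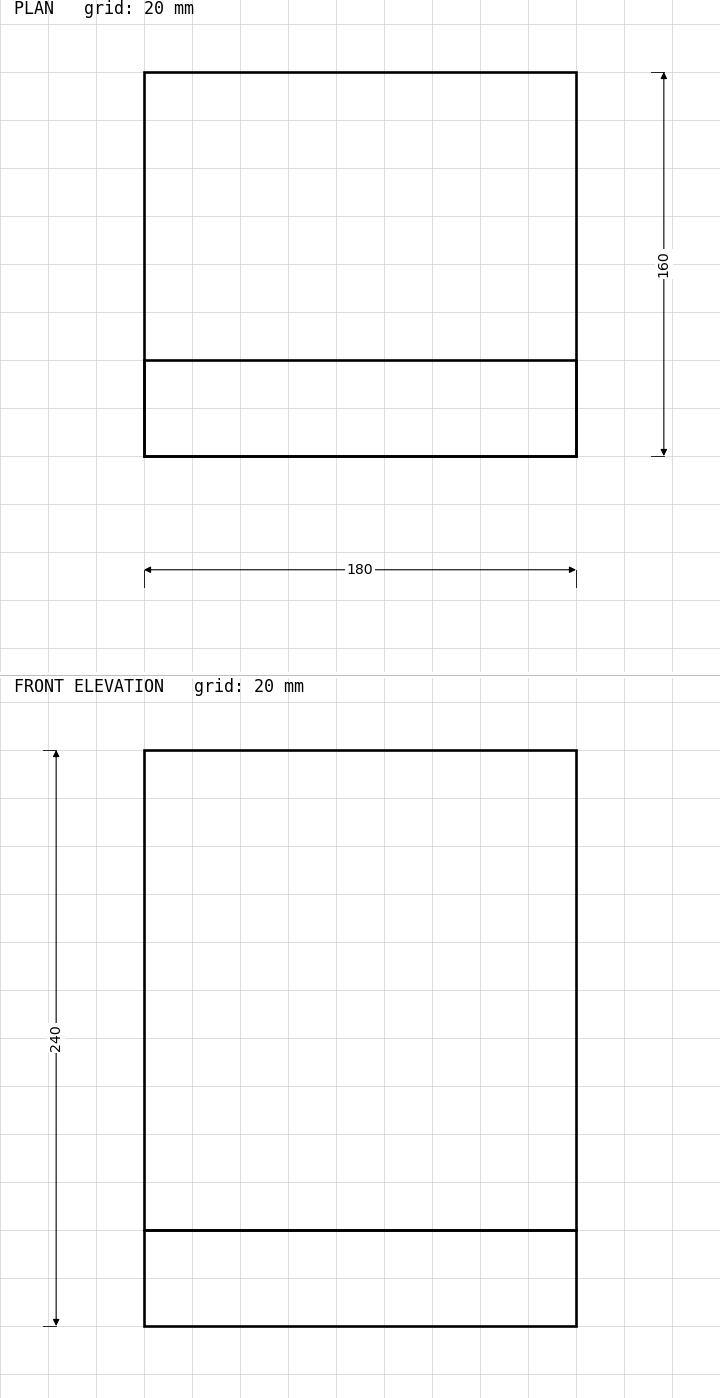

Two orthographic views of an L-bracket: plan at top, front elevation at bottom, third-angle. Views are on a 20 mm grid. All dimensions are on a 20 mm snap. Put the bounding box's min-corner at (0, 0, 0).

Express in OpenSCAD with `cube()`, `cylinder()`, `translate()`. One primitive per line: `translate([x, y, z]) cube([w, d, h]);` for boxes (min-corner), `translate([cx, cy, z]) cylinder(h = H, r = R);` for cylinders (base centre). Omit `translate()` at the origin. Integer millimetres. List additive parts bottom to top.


cube([180, 160, 40]);
translate([0, 0, 40]) cube([180, 40, 200]);


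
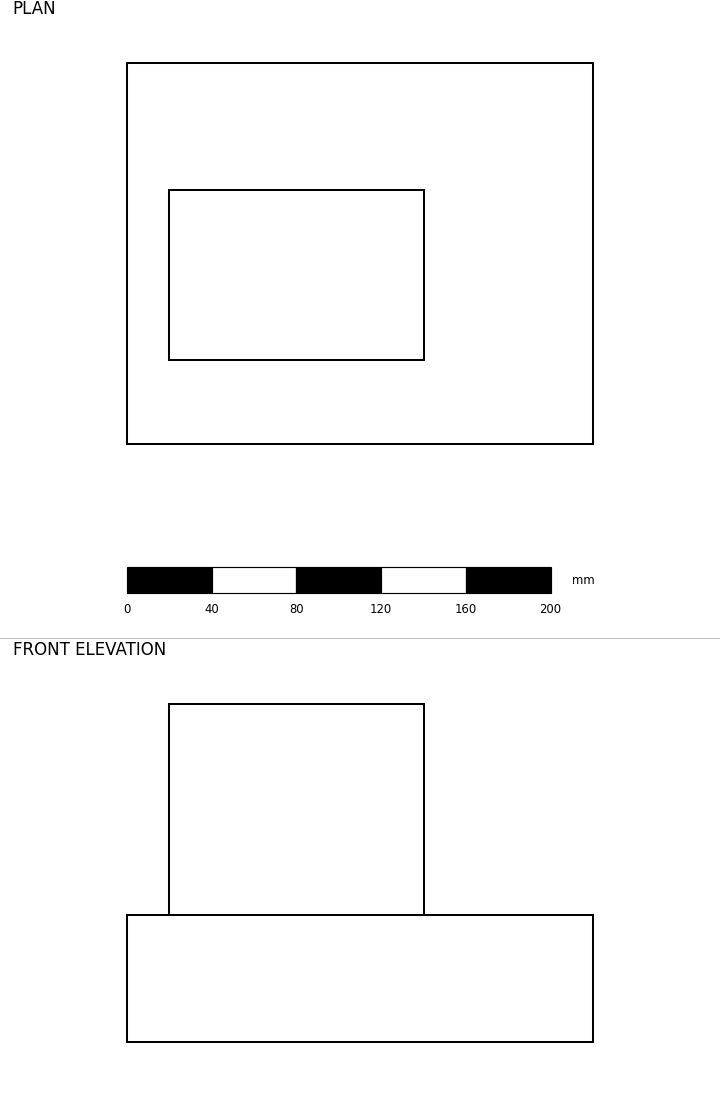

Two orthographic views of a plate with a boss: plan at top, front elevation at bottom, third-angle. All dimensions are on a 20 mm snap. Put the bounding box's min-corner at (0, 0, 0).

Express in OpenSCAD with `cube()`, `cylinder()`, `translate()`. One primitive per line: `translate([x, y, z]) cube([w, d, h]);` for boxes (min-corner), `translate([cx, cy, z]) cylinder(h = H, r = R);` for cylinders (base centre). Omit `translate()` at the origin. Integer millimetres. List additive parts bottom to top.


cube([220, 180, 60]);
translate([20, 40, 60]) cube([120, 80, 100]);


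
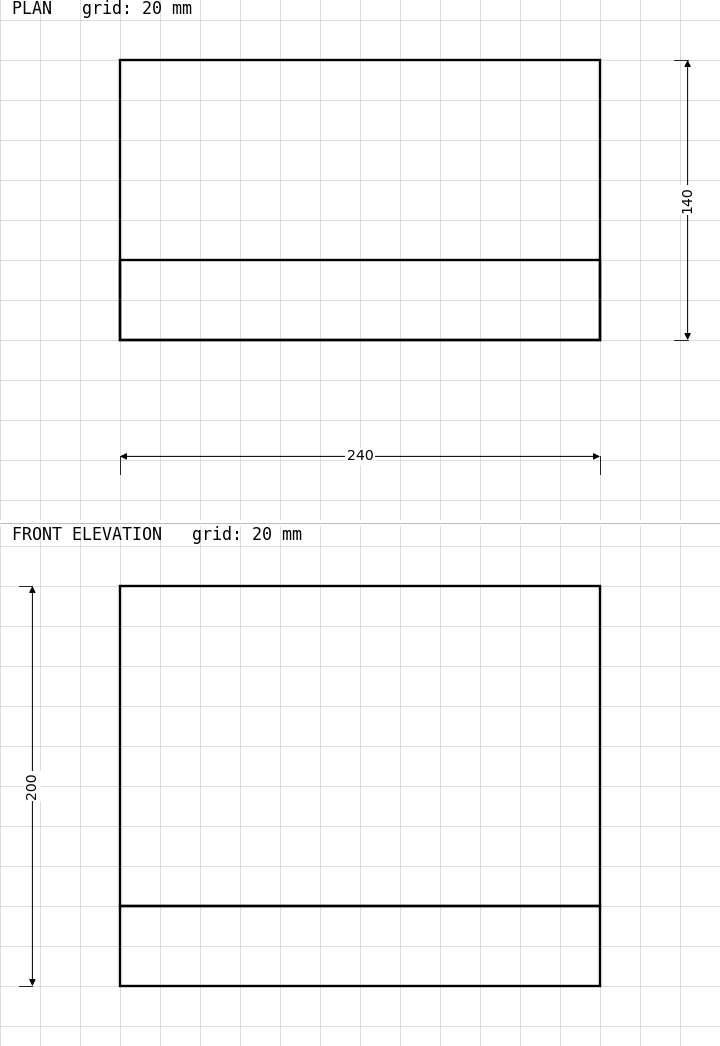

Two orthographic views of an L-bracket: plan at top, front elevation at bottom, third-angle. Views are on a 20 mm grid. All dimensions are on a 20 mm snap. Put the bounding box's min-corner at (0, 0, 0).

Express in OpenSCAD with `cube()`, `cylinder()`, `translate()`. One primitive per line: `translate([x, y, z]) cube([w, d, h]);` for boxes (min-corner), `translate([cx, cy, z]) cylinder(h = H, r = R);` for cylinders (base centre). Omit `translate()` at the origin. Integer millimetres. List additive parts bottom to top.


cube([240, 140, 40]);
translate([0, 0, 40]) cube([240, 40, 160]);


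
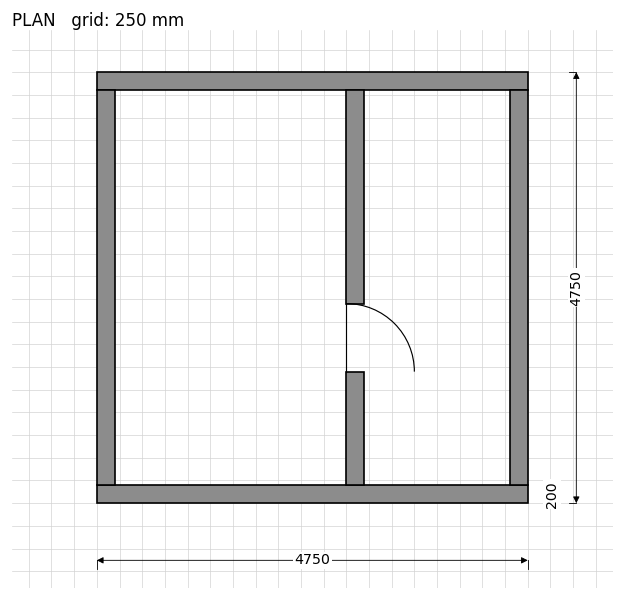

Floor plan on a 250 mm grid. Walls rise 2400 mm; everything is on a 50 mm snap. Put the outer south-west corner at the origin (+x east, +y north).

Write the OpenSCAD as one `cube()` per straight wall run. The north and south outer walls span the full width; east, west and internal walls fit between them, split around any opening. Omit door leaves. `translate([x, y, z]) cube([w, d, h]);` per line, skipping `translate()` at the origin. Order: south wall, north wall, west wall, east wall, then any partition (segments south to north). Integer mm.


cube([4750, 200, 2400]);
translate([0, 4550, 0]) cube([4750, 200, 2400]);
translate([0, 200, 0]) cube([200, 4350, 2400]);
translate([4550, 200, 0]) cube([200, 4350, 2400]);
translate([2750, 200, 0]) cube([200, 1250, 2400]);
translate([2750, 2200, 0]) cube([200, 2350, 2400]);


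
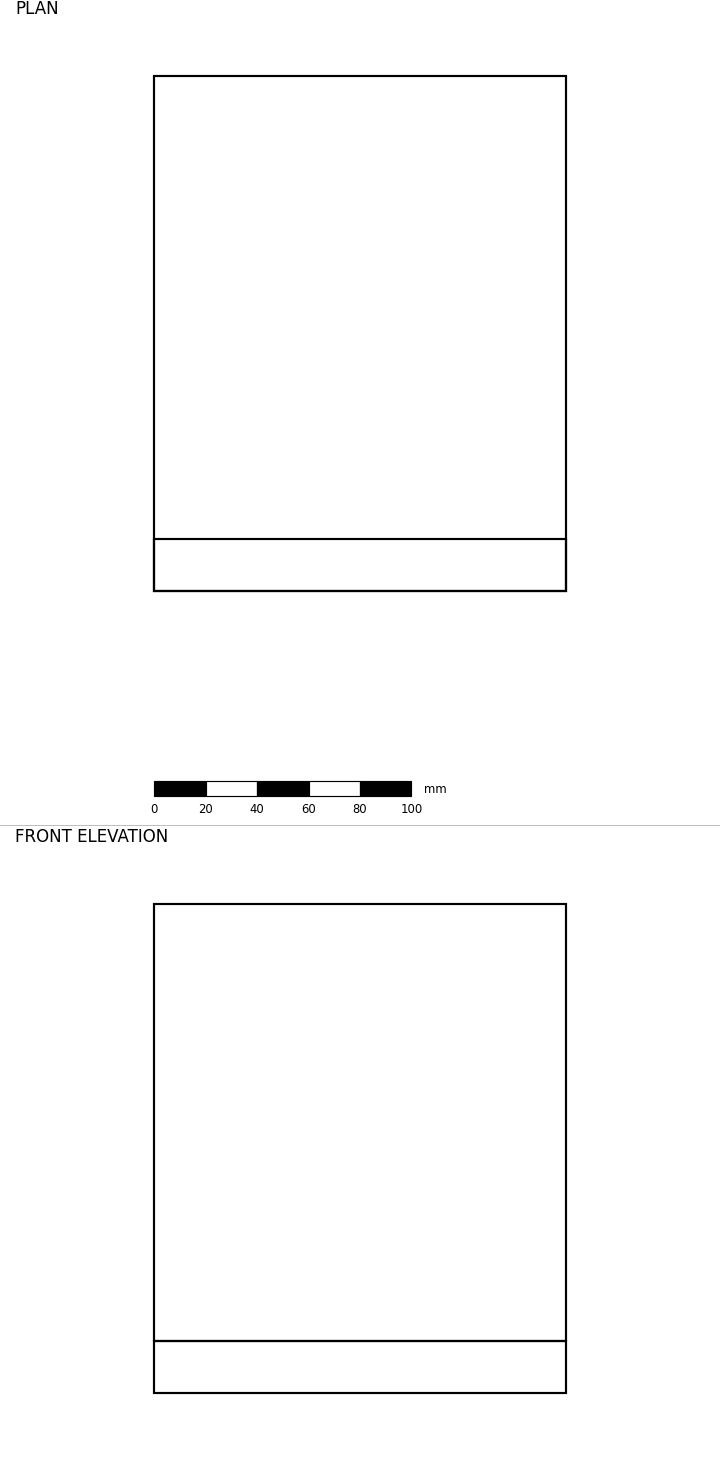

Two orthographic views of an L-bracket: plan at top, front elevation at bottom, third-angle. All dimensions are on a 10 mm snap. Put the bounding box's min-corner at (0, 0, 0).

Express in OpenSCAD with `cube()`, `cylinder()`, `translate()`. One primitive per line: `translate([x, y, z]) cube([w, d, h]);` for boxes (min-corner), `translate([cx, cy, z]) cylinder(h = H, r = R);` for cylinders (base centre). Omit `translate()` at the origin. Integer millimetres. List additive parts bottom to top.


cube([160, 200, 20]);
translate([0, 0, 20]) cube([160, 20, 170]);
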